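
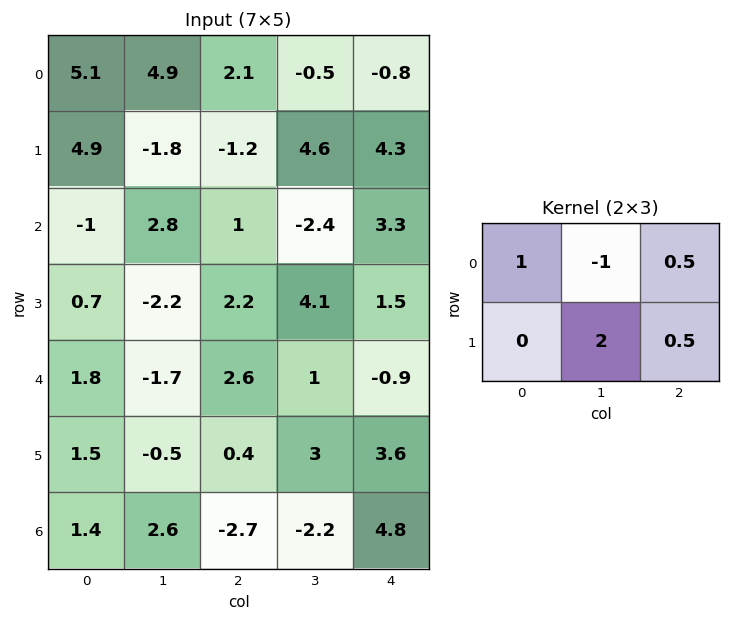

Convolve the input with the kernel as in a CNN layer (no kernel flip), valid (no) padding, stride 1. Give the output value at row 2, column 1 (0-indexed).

7.05

The receptive field on the input at this output position is [2.8 1 -2.4 / -2.2 2.2 4.1]. Elementwise product with the kernel and sum: 2.8·1 + 1·-1 + -2.4·0.5 + 2.2·2 + 4.1·0.5.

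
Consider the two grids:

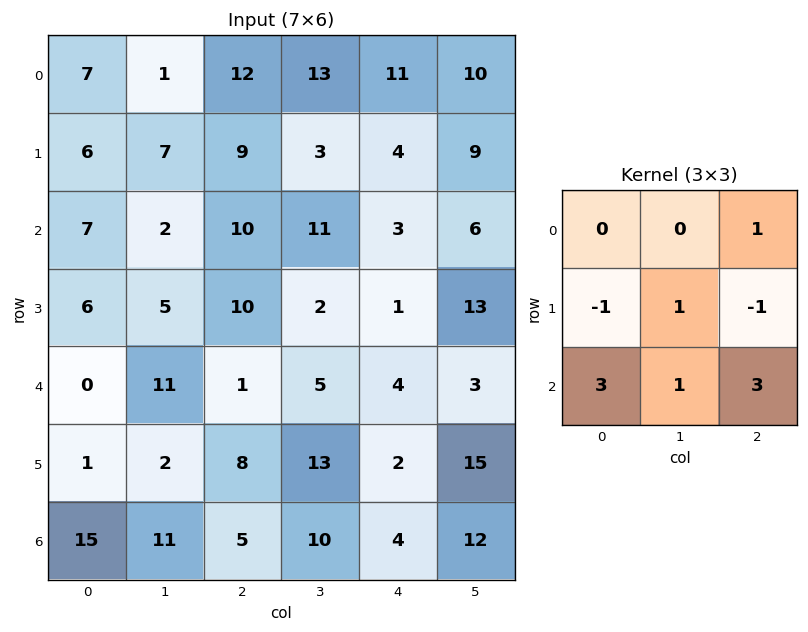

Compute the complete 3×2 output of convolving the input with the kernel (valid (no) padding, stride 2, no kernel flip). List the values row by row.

57 51
13 14
65 44

Output[0,0]: The receptive field on the input at this output position is [7 1 12 / 6 7 9 / 7 2 10]. Elementwise product with the kernel and sum: 12·1 + 6·-1 + 7·1 + 9·-1 + 7·3 + 2·1 + 10·3.
Output[0,1]: The receptive field on the input at this output position is [12 13 11 / 9 3 4 / 10 11 3]. Elementwise product with the kernel and sum: 11·1 + 9·-1 + 3·1 + 4·-1 + 10·3 + 11·1 + 3·3.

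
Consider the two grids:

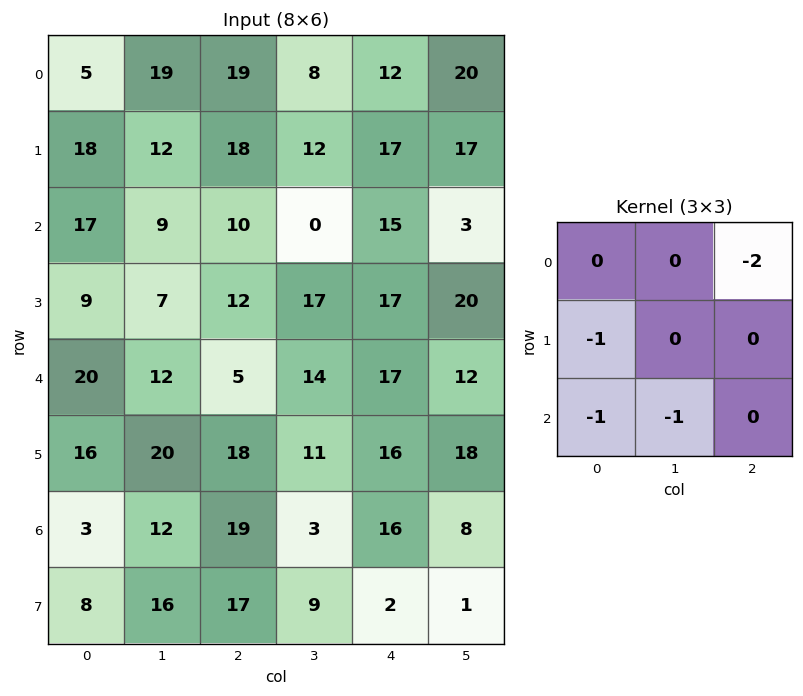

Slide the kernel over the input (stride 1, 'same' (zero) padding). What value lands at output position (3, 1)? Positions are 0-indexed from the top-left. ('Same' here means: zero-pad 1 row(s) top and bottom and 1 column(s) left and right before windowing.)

The receptive field on the zero-padded input at this output position is [17 9 10 / 9 7 12 / 20 12 5]. Elementwise product with the kernel and sum: 10·-2 + 9·-1 + 20·-1 + 12·-1.

-61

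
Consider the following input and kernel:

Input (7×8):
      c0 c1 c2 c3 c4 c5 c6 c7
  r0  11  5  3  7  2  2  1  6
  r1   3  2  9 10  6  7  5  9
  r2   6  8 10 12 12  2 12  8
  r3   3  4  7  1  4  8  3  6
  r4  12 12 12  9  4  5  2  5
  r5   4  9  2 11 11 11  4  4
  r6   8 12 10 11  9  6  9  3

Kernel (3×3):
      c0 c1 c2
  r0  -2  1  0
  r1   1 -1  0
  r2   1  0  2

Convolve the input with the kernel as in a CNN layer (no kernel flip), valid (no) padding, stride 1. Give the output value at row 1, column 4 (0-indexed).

The receptive field on the input at this output position is [6 7 5 / 12 2 12 / 4 8 3]. Elementwise product with the kernel and sum: 6·-2 + 7·1 + 12·1 + 2·-1 + 4·1 + 3·2.

15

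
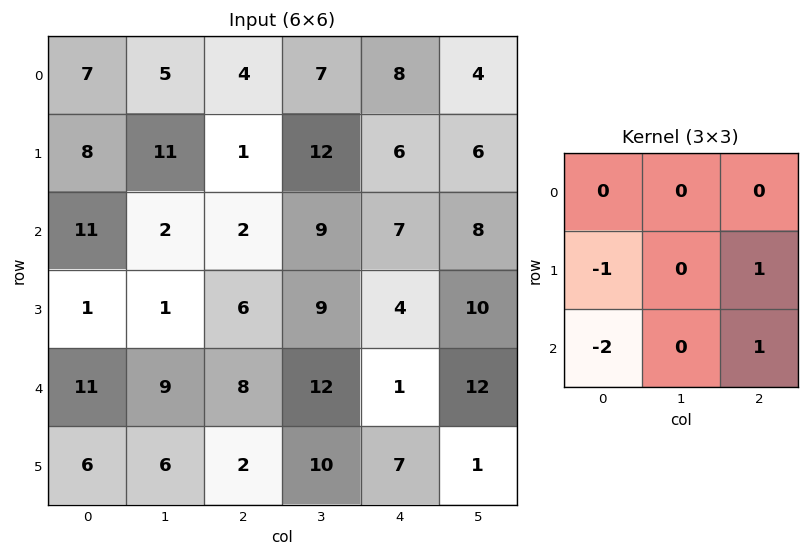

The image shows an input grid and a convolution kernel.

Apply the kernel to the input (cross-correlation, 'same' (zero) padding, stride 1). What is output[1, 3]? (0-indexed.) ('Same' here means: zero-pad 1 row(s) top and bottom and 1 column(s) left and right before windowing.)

The receptive field on the zero-padded input at this output position is [4 7 8 / 1 12 6 / 2 9 7]. Elementwise product with the kernel and sum: 1·-1 + 6·1 + 2·-2 + 7·1.

8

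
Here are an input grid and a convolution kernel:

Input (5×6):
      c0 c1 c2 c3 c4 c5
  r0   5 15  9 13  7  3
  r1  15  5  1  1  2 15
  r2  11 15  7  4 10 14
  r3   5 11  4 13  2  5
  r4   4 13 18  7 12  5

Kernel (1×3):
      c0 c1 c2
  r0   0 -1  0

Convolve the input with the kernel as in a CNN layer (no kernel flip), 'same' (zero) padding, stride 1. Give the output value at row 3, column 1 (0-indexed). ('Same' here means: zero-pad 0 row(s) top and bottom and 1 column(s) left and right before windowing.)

The receptive field on the zero-padded input at this output position is [5 11 4]. Elementwise product with the kernel and sum: 11·-1.

-11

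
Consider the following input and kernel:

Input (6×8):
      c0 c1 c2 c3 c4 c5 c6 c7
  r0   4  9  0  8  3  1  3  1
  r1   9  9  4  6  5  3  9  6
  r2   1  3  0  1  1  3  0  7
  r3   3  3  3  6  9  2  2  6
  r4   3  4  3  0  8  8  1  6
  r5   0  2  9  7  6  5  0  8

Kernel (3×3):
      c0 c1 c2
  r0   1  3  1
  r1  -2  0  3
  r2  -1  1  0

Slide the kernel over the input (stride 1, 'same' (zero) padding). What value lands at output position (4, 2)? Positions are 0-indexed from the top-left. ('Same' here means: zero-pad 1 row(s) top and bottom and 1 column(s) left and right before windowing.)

17

The receptive field on the zero-padded input at this output position is [3 3 6 / 4 3 0 / 2 9 7]. Elementwise product with the kernel and sum: 3·1 + 3·3 + 6·1 + 4·-2 + 0·3 + 2·-1 + 9·1.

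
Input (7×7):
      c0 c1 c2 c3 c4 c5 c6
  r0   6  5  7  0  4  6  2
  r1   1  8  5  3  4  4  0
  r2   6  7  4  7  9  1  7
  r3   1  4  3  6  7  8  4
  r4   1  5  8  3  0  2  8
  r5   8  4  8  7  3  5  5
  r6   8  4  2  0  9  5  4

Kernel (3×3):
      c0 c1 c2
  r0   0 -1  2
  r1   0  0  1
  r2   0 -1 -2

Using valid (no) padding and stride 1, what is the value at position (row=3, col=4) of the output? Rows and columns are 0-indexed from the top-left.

-7

The receptive field on the input at this output position is [7 8 4 / 0 2 8 / 3 5 5]. Elementwise product with the kernel and sum: 8·-1 + 4·2 + 8·1 + 5·-1 + 5·-2.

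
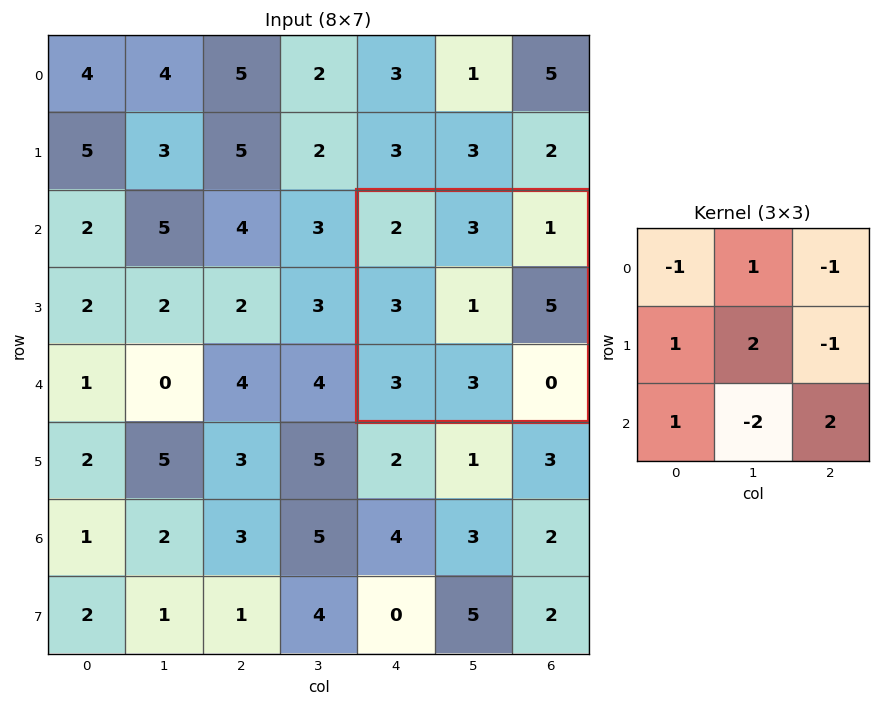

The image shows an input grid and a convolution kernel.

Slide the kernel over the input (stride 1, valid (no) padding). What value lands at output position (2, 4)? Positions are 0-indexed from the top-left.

-3

The receptive field on the input at this output position is [2 3 1 / 3 1 5 / 3 3 0]. Elementwise product with the kernel and sum: 2·-1 + 3·1 + 1·-1 + 3·1 + 1·2 + 5·-1 + 3·1 + 3·-2 + 0·2.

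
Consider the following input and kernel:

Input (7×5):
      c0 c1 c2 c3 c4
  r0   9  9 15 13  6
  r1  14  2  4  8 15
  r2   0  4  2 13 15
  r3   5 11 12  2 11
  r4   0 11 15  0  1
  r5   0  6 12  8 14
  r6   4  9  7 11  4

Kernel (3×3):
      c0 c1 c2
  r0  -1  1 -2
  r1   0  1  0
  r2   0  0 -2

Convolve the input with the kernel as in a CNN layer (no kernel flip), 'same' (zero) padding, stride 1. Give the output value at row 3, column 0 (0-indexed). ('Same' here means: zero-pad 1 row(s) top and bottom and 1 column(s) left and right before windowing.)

The receptive field on the zero-padded input at this output position is [0 0 4 / 0 5 11 / 0 0 11]. Elementwise product with the kernel and sum: 0·-1 + 0·1 + 4·-2 + 5·1 + 11·-2.

-25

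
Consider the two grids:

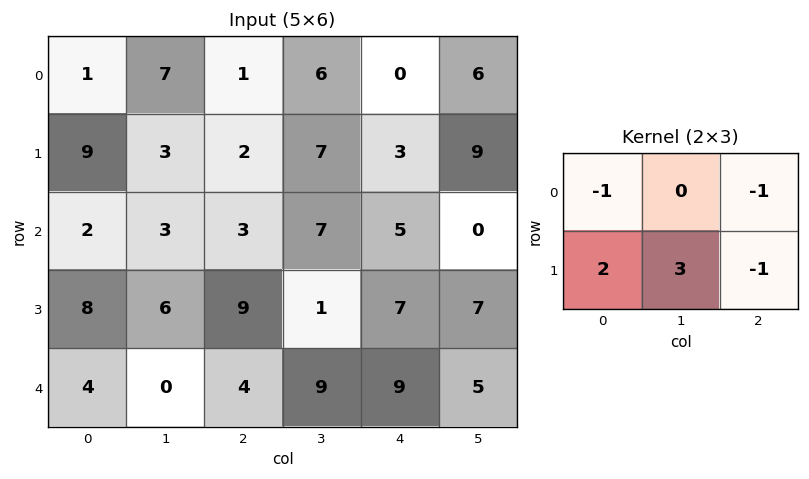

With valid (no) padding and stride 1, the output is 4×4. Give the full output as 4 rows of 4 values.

Output[0,0]: The receptive field on the input at this output position is [1 7 1 / 9 3 2]. Elementwise product with the kernel and sum: 1·-1 + 1·-1 + 9·2 + 3·3 + 2·-1.

23 -8 21 2
-1 -2 17 13
20 28 6 9
-13 -4 10 32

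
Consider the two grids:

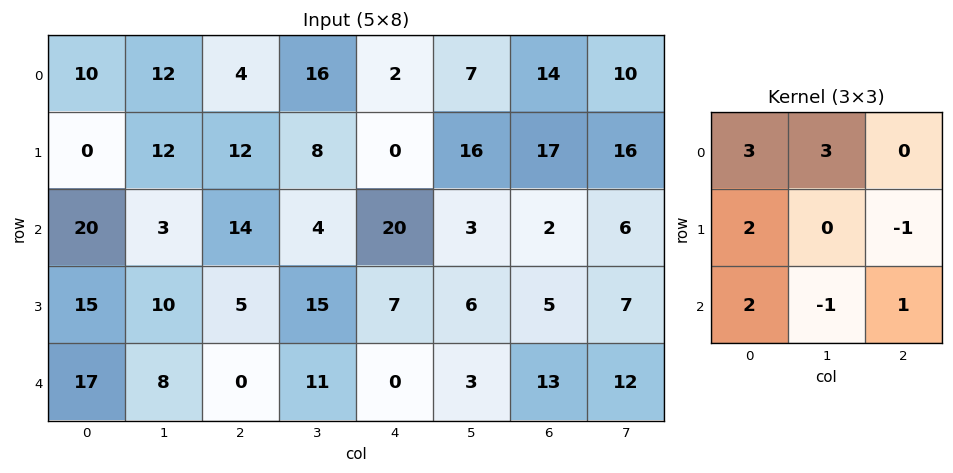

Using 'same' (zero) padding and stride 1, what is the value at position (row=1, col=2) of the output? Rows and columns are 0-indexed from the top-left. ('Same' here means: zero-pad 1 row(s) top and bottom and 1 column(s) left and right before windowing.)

The receptive field on the zero-padded input at this output position is [12 4 16 / 12 12 8 / 3 14 4]. Elementwise product with the kernel and sum: 12·3 + 4·3 + 12·2 + 8·-1 + 3·2 + 14·-1 + 4·1.

60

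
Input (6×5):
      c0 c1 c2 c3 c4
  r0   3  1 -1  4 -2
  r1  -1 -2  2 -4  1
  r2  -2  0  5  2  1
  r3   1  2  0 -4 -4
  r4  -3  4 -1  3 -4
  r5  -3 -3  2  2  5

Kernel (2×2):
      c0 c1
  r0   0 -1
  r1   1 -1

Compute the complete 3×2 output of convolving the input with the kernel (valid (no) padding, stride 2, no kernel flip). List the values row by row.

0 2
-1 2
-4 -3

Output[0,0]: The receptive field on the input at this output position is [3 1 / -1 -2]. Elementwise product with the kernel and sum: 1·-1 + -1·1 + -2·-1.
Output[0,1]: The receptive field on the input at this output position is [-1 4 / 2 -4]. Elementwise product with the kernel and sum: 4·-1 + 2·1 + -4·-1.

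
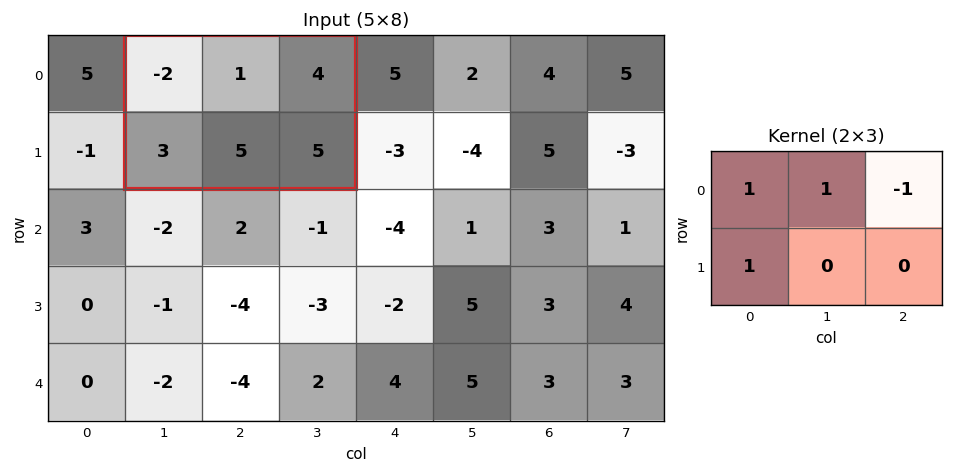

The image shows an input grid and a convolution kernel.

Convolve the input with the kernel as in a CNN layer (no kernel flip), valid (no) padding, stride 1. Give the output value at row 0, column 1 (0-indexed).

-2

The receptive field on the input at this output position is [-2 1 4 / 3 5 5]. Elementwise product with the kernel and sum: -2·1 + 1·1 + 4·-1 + 3·1.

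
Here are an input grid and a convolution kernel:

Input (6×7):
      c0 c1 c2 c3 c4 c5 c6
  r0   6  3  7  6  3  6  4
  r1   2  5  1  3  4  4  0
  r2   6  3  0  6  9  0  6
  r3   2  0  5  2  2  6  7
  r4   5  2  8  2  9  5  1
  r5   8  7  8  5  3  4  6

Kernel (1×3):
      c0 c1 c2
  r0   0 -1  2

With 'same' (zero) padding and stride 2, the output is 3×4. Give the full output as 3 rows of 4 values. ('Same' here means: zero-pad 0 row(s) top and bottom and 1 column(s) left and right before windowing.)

Output[0,0]: The receptive field on the zero-padded input at this output position is [0 6 3]. Elementwise product with the kernel and sum: 6·-1 + 3·2.
Output[0,1]: The receptive field on the zero-padded input at this output position is [3 7 6]. Elementwise product with the kernel and sum: 7·-1 + 6·2.

0 5 9 -4
0 12 -9 -6
-1 -4 1 -1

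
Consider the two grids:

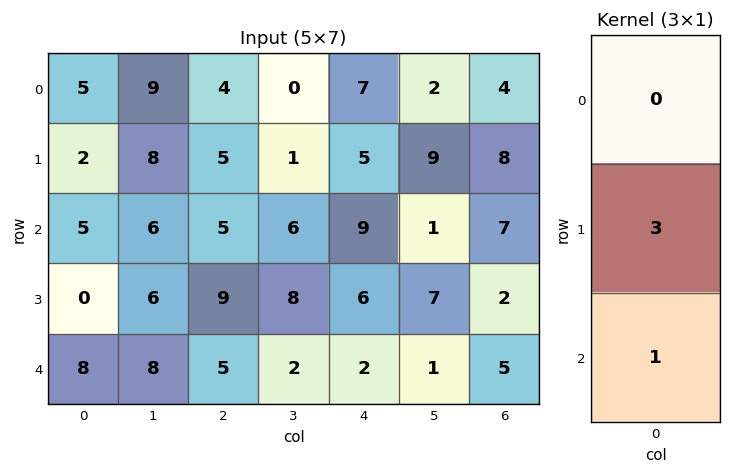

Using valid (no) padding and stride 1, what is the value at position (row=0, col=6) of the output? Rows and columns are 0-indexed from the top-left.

The receptive field on the input at this output position is [4 / 8 / 7]. Elementwise product with the kernel and sum: 8·3 + 7·1.

31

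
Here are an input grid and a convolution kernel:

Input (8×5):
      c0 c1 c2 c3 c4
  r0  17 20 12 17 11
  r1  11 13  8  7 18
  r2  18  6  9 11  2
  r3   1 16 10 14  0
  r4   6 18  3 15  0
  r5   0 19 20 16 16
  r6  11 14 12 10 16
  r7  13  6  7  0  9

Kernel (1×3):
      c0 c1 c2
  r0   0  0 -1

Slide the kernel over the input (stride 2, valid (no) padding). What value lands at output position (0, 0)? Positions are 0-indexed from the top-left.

The receptive field on the input at this output position is [17 20 12]. Elementwise product with the kernel and sum: 12·-1.

-12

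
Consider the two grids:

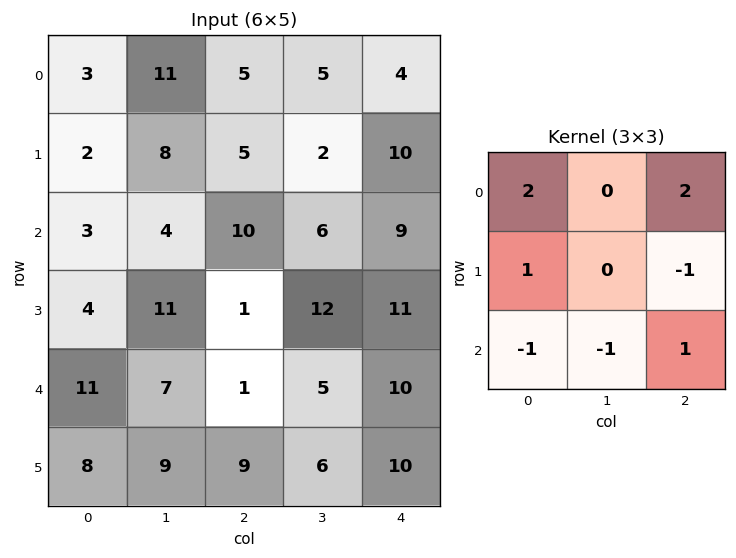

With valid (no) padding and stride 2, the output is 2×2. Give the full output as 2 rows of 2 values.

Output[0,0]: The receptive field on the input at this output position is [3 11 5 / 2 8 5 / 3 4 10]. Elementwise product with the kernel and sum: 3·2 + 5·2 + 2·1 + 5·-1 + 3·-1 + 4·-1 + 10·1.
Output[0,1]: The receptive field on the input at this output position is [5 5 4 / 5 2 10 / 10 6 9]. Elementwise product with the kernel and sum: 5·2 + 4·2 + 5·1 + 10·-1 + 10·-1 + 6·-1 + 9·1.

16 6
12 32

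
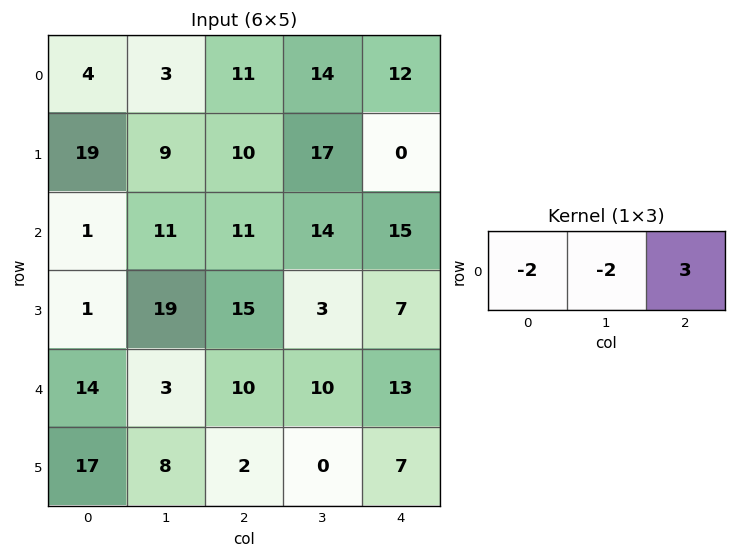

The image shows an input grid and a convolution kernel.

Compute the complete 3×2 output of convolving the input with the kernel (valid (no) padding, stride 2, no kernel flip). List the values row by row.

Output[0,0]: The receptive field on the input at this output position is [4 3 11]. Elementwise product with the kernel and sum: 4·-2 + 3·-2 + 11·3.
Output[0,1]: The receptive field on the input at this output position is [11 14 12]. Elementwise product with the kernel and sum: 11·-2 + 14·-2 + 12·3.

19 -14
9 -5
-4 -1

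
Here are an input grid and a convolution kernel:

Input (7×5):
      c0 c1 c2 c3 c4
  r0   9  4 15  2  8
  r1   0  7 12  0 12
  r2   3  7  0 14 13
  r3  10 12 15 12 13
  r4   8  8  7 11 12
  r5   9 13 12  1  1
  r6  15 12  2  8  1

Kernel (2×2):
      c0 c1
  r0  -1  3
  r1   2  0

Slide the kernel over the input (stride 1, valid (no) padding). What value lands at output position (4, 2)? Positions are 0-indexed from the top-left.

50

The receptive field on the input at this output position is [7 11 / 12 1]. Elementwise product with the kernel and sum: 7·-1 + 11·3 + 12·2.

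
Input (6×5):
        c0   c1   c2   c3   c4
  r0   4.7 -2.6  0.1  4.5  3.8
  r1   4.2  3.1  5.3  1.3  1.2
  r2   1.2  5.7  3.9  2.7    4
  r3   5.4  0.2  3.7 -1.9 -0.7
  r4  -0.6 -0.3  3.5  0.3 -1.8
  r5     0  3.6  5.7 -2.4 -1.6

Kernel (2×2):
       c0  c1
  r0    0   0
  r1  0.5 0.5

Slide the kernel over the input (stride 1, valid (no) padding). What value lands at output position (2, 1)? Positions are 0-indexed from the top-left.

1.95

The receptive field on the input at this output position is [5.7 3.9 / 0.2 3.7]. Elementwise product with the kernel and sum: 0.2·0.5 + 3.7·0.5.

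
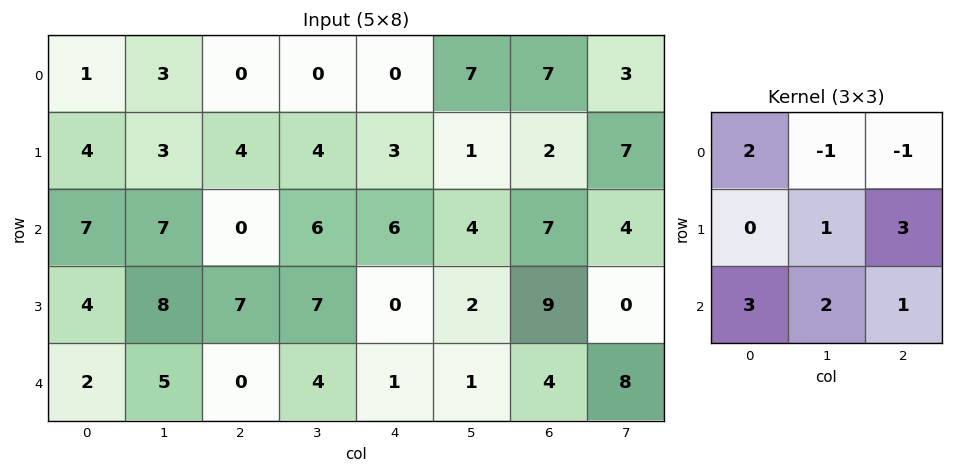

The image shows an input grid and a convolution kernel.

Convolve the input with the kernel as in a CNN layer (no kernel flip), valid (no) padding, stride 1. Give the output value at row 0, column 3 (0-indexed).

33

The receptive field on the input at this output position is [0 0 7 / 4 3 1 / 6 6 4]. Elementwise product with the kernel and sum: 0·2 + 0·-1 + 7·-1 + 3·1 + 1·3 + 6·3 + 6·2 + 4·1.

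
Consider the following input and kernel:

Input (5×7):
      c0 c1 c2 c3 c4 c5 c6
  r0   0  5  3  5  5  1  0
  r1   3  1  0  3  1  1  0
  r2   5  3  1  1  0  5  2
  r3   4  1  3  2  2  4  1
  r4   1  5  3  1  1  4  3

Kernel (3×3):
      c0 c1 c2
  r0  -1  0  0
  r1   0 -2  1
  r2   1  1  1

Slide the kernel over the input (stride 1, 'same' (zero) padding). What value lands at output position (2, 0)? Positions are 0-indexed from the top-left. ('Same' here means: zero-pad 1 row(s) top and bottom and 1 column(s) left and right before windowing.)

The receptive field on the zero-padded input at this output position is [0 3 1 / 0 5 3 / 0 4 1]. Elementwise product with the kernel and sum: 0·-1 + 5·-2 + 3·1 + 0·1 + 4·1 + 1·1.

-2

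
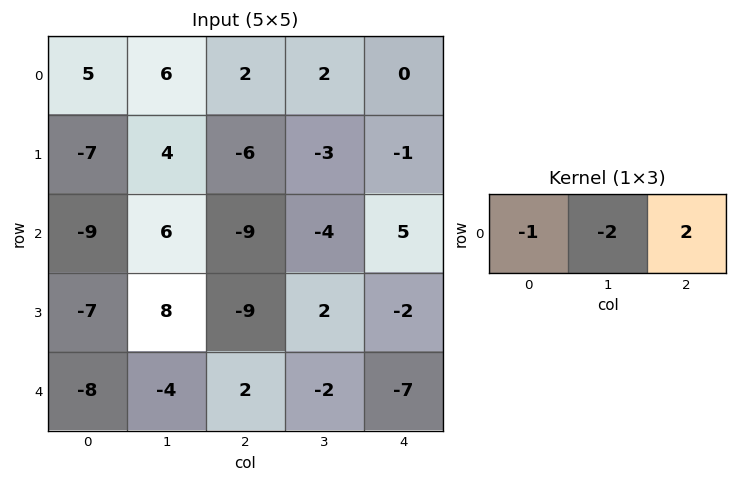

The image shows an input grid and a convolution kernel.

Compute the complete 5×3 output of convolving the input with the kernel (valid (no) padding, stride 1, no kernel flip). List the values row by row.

-13 -6 -6
-13 2 10
-21 4 27
-27 14 1
20 -4 -12

Output[0,0]: The receptive field on the input at this output position is [5 6 2]. Elementwise product with the kernel and sum: 5·-1 + 6·-2 + 2·2.
Output[0,1]: The receptive field on the input at this output position is [6 2 2]. Elementwise product with the kernel and sum: 6·-1 + 2·-2 + 2·2.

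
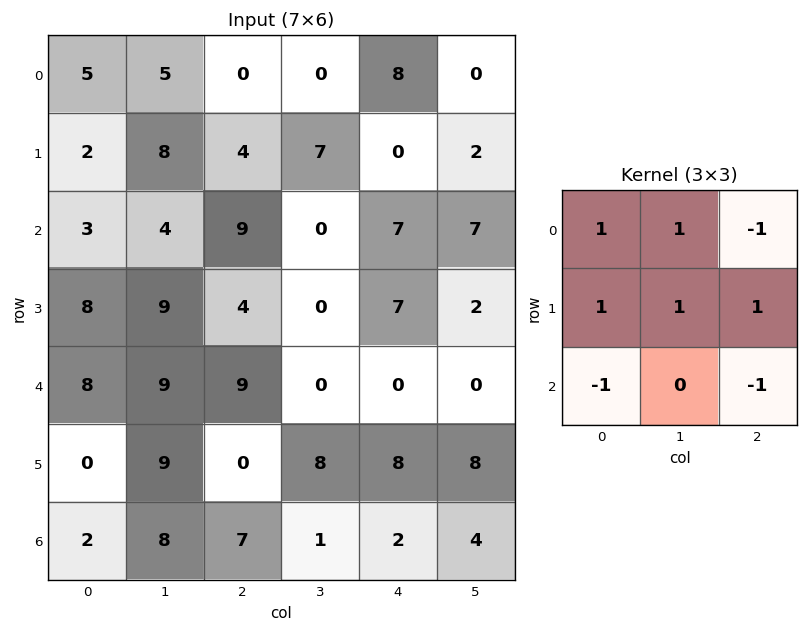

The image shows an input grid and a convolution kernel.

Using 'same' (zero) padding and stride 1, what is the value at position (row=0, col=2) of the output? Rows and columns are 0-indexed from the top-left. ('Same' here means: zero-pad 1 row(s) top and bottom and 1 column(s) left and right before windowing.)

The receptive field on the zero-padded input at this output position is [0 0 0 / 5 0 0 / 8 4 7]. Elementwise product with the kernel and sum: 0·1 + 0·1 + 0·-1 + 5·1 + 0·1 + 0·1 + 8·-1 + 7·-1.

-10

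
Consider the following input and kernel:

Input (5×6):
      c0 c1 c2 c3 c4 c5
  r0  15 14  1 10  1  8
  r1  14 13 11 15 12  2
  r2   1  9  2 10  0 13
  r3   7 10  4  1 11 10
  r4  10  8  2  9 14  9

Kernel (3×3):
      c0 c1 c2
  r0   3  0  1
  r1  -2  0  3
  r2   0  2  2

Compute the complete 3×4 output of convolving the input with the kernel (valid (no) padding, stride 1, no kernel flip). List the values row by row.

Output[0,0]: The receptive field on the input at this output position is [15 14 1 / 14 13 11 / 1 9 2]. Elementwise product with the kernel and sum: 15·3 + 1·1 + 14·-2 + 11·3 + 9·2 + 2·2.

73 95 38 40
85 76 65 108
23 42 77 117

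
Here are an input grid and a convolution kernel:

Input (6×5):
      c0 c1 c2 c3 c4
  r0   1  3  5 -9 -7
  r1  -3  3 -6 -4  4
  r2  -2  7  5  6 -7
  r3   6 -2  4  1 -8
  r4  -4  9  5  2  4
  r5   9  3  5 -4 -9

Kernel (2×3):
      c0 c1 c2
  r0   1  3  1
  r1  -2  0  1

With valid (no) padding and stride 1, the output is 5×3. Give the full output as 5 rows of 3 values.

Output[0,0]: The receptive field on the input at this output position is [1 3 5 / -3 3 -6]. Elementwise product with the kernel and sum: 1·1 + 3·3 + 5·1 + -3·-2 + -6·1.

15 -1 -13
9 -27 -31
16 33 0
17 -5 -7
15 16 -4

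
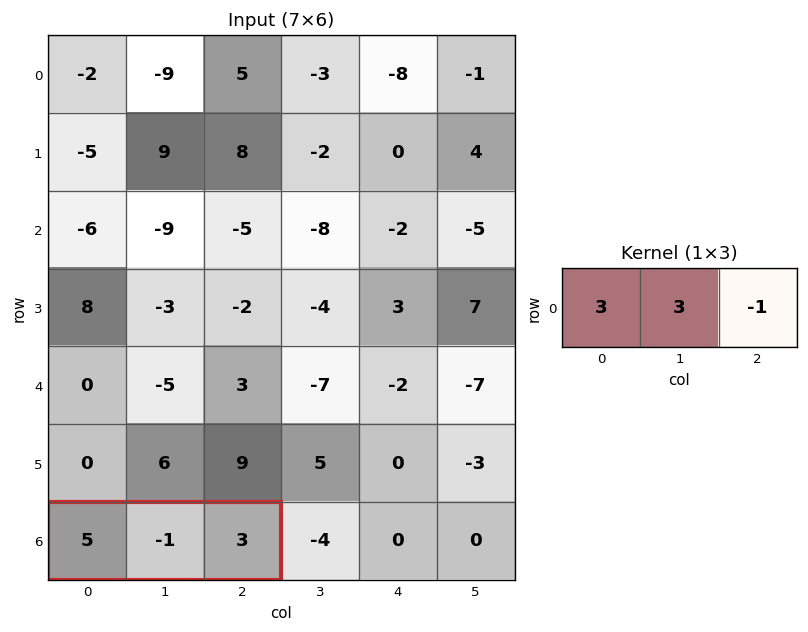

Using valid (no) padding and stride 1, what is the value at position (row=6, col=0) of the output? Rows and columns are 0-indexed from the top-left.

The receptive field on the input at this output position is [5 -1 3]. Elementwise product with the kernel and sum: 5·3 + -1·3 + 3·-1.

9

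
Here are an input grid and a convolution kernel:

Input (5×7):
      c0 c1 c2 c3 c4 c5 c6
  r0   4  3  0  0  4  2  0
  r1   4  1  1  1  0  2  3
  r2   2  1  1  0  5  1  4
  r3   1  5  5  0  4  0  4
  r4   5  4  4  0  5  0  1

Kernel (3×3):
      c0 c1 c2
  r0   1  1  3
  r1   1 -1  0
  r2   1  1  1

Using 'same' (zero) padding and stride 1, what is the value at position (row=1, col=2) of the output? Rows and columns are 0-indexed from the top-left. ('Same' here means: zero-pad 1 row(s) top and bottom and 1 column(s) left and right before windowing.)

The receptive field on the zero-padded input at this output position is [3 0 0 / 1 1 1 / 1 1 0]. Elementwise product with the kernel and sum: 3·1 + 0·1 + 0·3 + 1·1 + 1·-1 + 1·1 + 1·1 + 0·1.

5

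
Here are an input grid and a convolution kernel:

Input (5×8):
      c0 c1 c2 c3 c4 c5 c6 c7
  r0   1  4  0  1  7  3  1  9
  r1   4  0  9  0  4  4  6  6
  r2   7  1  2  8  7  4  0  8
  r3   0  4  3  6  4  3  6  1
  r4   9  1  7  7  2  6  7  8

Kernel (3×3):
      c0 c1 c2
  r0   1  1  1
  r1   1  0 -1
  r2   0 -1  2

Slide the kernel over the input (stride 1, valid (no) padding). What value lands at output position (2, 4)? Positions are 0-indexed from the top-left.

17

The receptive field on the input at this output position is [7 4 0 / 4 3 6 / 2 6 7]. Elementwise product with the kernel and sum: 7·1 + 4·1 + 0·1 + 4·1 + 6·-1 + 6·-1 + 7·2.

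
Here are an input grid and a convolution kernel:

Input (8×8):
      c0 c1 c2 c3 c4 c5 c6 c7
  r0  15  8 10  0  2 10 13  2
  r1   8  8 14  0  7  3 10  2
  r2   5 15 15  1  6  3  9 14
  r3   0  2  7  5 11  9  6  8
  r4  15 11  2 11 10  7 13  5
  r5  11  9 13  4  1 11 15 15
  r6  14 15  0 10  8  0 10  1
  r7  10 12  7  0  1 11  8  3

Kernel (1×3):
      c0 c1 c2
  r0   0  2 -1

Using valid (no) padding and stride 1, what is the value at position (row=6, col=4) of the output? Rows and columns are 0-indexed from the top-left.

The receptive field on the input at this output position is [8 0 10]. Elementwise product with the kernel and sum: 0·2 + 10·-1.

-10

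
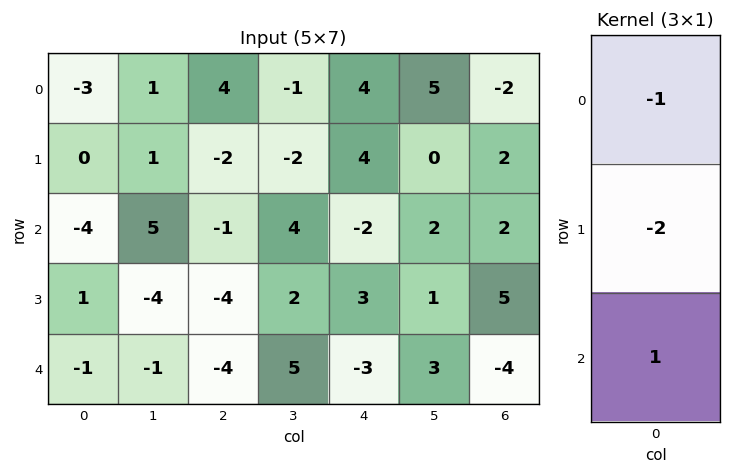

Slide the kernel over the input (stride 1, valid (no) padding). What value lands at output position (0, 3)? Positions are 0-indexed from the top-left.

9

The receptive field on the input at this output position is [-1 / -2 / 4]. Elementwise product with the kernel and sum: -1·-1 + -2·-2 + 4·1.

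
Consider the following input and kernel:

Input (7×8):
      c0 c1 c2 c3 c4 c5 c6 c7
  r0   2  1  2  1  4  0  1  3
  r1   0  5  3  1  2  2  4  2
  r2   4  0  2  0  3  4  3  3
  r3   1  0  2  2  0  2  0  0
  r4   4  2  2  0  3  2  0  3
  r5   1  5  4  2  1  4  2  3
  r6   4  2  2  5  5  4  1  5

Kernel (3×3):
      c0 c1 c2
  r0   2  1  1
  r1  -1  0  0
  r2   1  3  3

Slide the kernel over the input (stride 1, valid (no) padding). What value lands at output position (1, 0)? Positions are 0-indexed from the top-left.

11

The receptive field on the input at this output position is [0 5 3 / 4 0 2 / 1 0 2]. Elementwise product with the kernel and sum: 0·2 + 5·1 + 3·1 + 4·-1 + 1·1 + 0·3 + 2·3.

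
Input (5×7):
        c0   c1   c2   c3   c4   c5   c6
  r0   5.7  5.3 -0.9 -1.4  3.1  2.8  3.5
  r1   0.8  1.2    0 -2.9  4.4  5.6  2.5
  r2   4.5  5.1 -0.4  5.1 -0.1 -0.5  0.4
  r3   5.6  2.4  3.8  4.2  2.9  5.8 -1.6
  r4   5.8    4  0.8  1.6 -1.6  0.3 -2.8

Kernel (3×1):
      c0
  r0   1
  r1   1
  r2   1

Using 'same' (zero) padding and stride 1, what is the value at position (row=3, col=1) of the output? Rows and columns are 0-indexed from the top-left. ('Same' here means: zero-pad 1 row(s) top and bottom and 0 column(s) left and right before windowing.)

11.5

The receptive field on the zero-padded input at this output position is [5.1 / 2.4 / 4]. Elementwise product with the kernel and sum: 5.1·1 + 2.4·1 + 4·1.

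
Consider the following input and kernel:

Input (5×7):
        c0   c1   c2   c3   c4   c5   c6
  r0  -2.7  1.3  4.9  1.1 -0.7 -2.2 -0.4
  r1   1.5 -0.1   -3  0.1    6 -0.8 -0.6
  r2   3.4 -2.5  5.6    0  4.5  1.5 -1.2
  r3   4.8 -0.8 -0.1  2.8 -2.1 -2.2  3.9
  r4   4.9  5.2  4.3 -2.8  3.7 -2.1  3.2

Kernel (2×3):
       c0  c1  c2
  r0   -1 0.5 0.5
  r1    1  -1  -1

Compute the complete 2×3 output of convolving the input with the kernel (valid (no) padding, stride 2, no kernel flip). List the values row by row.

10.4 -13.8 6.8
3.85 -4.15 -8.15

Output[0,0]: The receptive field on the input at this output position is [-2.7 1.3 4.9 / 1.5 -0.1 -3]. Elementwise product with the kernel and sum: -2.7·-1 + 1.3·0.5 + 4.9·0.5 + 1.5·1 + -0.1·-1 + -3·-1.
Output[0,1]: The receptive field on the input at this output position is [4.9 1.1 -0.7 / -3 0.1 6]. Elementwise product with the kernel and sum: 4.9·-1 + 1.1·0.5 + -0.7·0.5 + -3·1 + 0.1·-1 + 6·-1.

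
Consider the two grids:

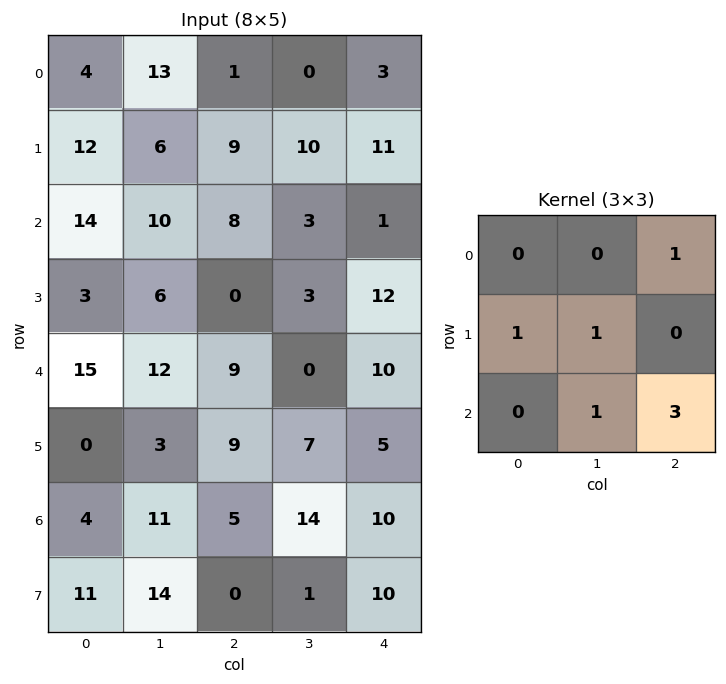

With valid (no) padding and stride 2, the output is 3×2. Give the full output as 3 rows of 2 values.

Output[0,0]: The receptive field on the input at this output position is [4 13 1 / 12 6 9 / 14 10 8]. Elementwise product with the kernel and sum: 1·1 + 12·1 + 6·1 + 10·1 + 8·3.

53 28
56 34
38 70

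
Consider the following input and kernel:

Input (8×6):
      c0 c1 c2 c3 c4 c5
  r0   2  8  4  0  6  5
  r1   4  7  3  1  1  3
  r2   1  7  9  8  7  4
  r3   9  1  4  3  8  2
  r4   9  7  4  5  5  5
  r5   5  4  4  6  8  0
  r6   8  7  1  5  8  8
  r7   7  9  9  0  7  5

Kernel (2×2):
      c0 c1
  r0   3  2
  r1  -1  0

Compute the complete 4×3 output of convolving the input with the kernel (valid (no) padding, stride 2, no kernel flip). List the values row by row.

18 9 27
8 39 21
36 18 17
31 4 33

Output[0,0]: The receptive field on the input at this output position is [2 8 / 4 7]. Elementwise product with the kernel and sum: 2·3 + 8·2 + 4·-1.
Output[0,1]: The receptive field on the input at this output position is [4 0 / 3 1]. Elementwise product with the kernel and sum: 4·3 + 0·2 + 3·-1.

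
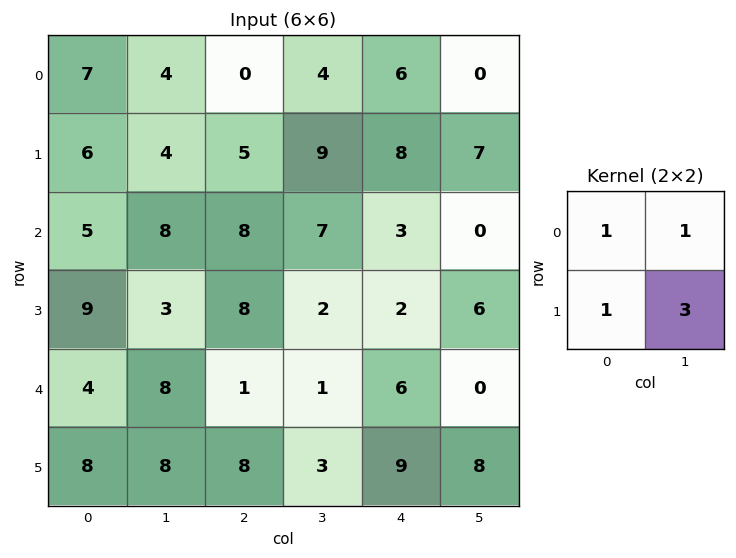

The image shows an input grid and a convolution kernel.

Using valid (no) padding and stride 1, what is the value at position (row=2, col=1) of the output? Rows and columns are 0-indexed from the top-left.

The receptive field on the input at this output position is [8 8 / 3 8]. Elementwise product with the kernel and sum: 8·1 + 8·1 + 3·1 + 8·3.

43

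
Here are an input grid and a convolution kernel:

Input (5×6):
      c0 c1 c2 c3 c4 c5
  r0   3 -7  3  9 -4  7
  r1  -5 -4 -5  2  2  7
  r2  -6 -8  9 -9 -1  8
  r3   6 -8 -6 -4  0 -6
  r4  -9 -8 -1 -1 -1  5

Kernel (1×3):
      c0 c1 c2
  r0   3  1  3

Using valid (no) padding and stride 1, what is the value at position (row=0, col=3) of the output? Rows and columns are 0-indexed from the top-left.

44

The receptive field on the input at this output position is [9 -4 7]. Elementwise product with the kernel and sum: 9·3 + -4·1 + 7·3.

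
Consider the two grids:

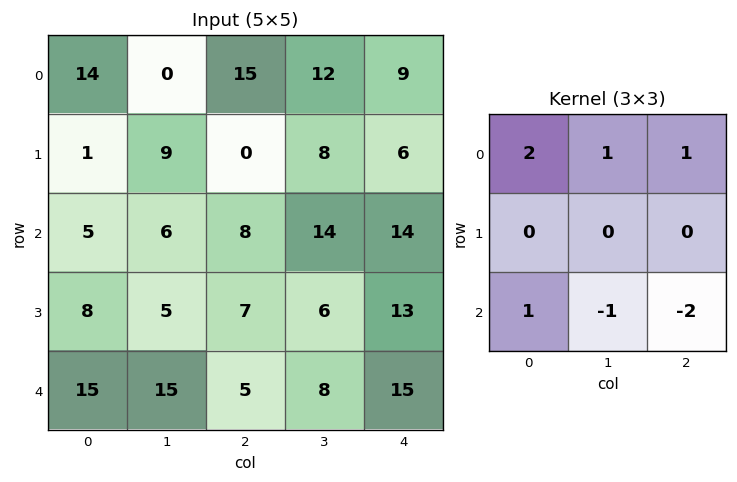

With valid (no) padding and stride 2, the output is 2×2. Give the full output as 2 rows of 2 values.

26 17
14 11

Output[0,0]: The receptive field on the input at this output position is [14 0 15 / 1 9 0 / 5 6 8]. Elementwise product with the kernel and sum: 14·2 + 0·1 + 15·1 + 5·1 + 6·-1 + 8·-2.
Output[0,1]: The receptive field on the input at this output position is [15 12 9 / 0 8 6 / 8 14 14]. Elementwise product with the kernel and sum: 15·2 + 12·1 + 9·1 + 8·1 + 14·-1 + 14·-2.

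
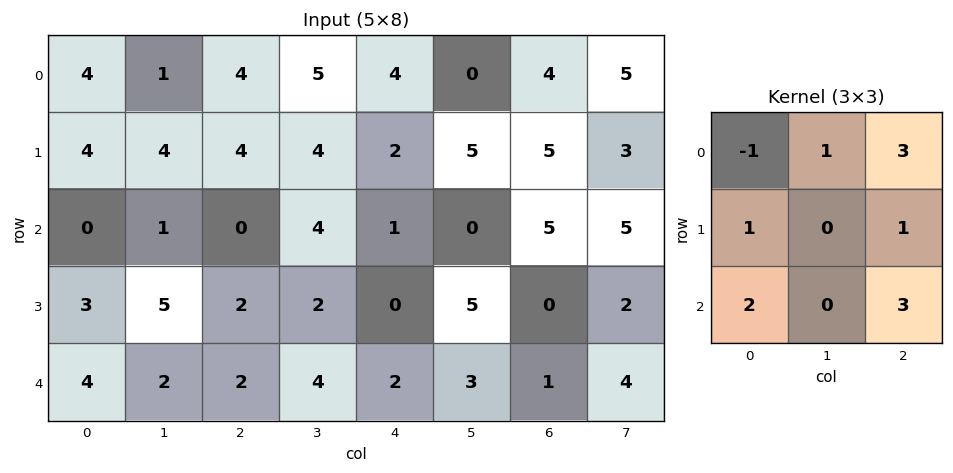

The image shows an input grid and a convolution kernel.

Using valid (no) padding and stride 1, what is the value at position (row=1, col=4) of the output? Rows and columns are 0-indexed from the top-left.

The receptive field on the input at this output position is [2 5 5 / 1 0 5 / 0 5 0]. Elementwise product with the kernel and sum: 2·-1 + 5·1 + 5·3 + 1·1 + 5·1 + 0·2 + 0·3.

24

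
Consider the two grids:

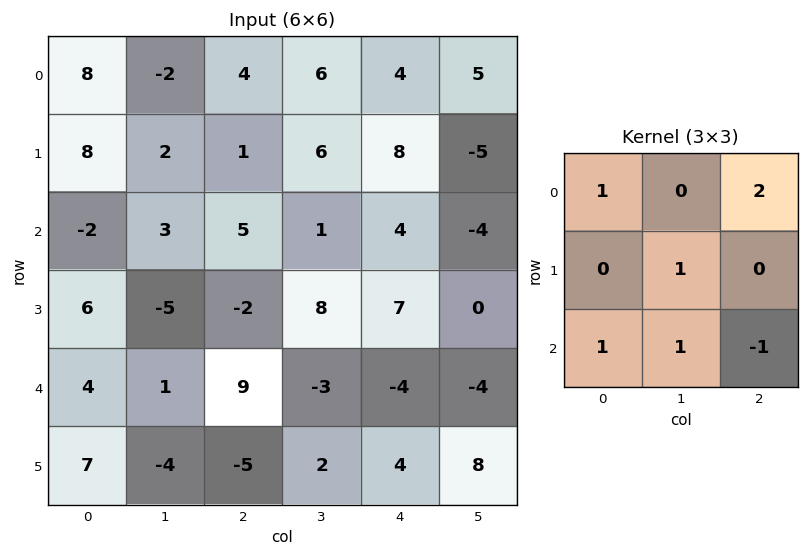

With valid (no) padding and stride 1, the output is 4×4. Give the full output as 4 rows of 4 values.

Output[0,0]: The receptive field on the input at this output position is [8 -2 4 / 8 2 1 / -2 3 5]. Elementwise product with the kernel and sum: 8·1 + 4·2 + 2·1 + -2·1 + 3·1 + 5·-1.
Output[0,1]: The receptive field on the input at this output position is [-2 4 6 / 2 1 6 / 3 5 1]. Elementwise product with the kernel and sum: -2·1 + 6·2 + 1·1 + 3·1 + 5·1 + 1·-1.

14 18 20 33
16 4 17 15
-1 16 31 -3
11 9 2 2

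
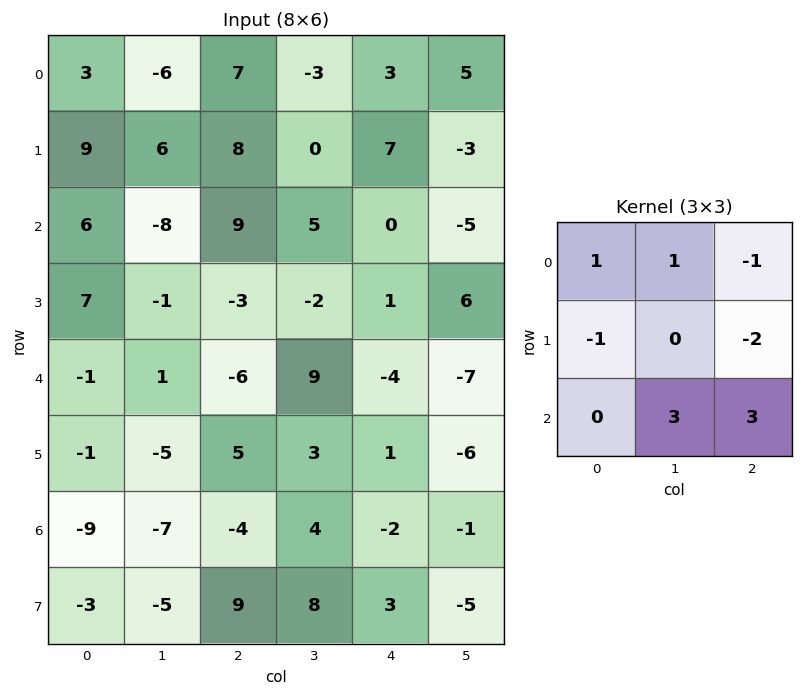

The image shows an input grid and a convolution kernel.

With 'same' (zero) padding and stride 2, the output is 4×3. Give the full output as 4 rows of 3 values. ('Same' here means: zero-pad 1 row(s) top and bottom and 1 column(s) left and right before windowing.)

Output[0,0]: The receptive field on the zero-padded input at this output position is [0 0 0 / 0 3 -6 / 0 9 6]. Elementwise product with the kernel and sum: 0·1 + 0·1 + 0·-1 + 0·-1 + -6·-2 + 9·3 + 6·3.
Output[0,1]: The receptive field on the zero-padded input at this output position is [0 0 0 / -6 7 -3 / 6 8 0]. Elementwise product with the kernel and sum: 0·1 + 0·1 + 0·-1 + -6·-1 + -3·-2 + 8·3 + 0·3.

57 36 5
37 -3 36
-12 3 -17
-6 47 2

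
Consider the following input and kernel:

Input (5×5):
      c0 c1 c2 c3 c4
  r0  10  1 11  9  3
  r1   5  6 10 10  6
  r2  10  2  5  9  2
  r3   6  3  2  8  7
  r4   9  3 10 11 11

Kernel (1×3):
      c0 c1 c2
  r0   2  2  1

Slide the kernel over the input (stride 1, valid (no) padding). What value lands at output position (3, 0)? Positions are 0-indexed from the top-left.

The receptive field on the input at this output position is [6 3 2]. Elementwise product with the kernel and sum: 6·2 + 3·2 + 2·1.

20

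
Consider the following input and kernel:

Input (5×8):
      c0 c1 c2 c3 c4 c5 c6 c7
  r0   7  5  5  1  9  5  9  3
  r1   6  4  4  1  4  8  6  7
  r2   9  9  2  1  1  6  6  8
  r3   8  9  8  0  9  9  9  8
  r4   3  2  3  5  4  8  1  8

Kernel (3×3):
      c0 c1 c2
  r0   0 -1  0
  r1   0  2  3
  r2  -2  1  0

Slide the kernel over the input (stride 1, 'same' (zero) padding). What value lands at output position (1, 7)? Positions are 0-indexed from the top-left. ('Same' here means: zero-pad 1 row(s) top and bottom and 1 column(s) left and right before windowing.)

The receptive field on the zero-padded input at this output position is [9 3 0 / 6 7 0 / 6 8 0]. Elementwise product with the kernel and sum: 3·-1 + 7·2 + 0·3 + 6·-2 + 8·1.

7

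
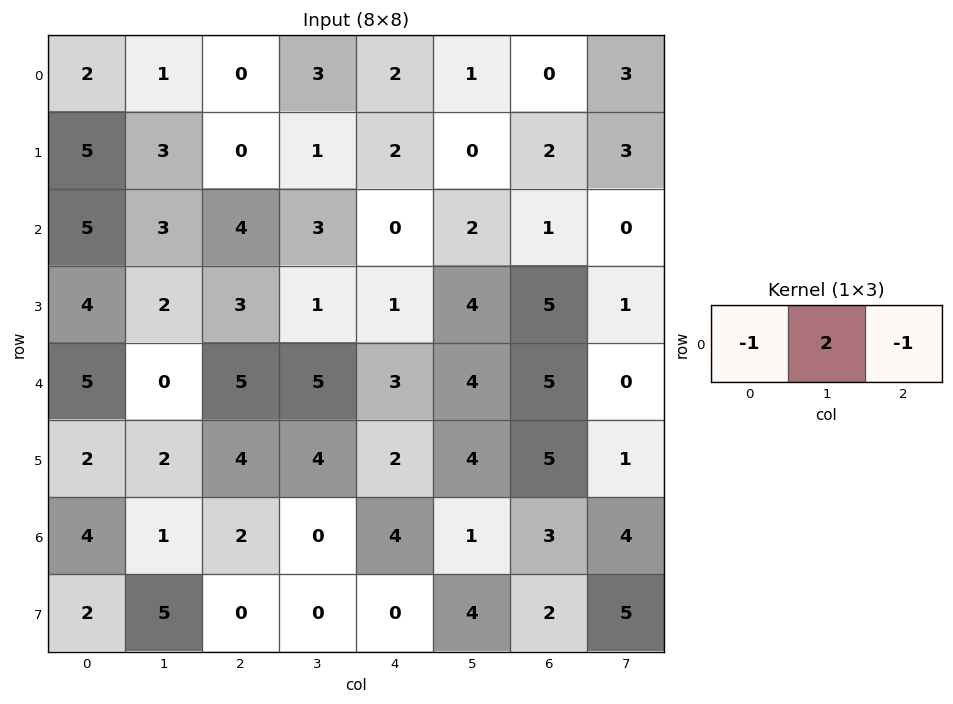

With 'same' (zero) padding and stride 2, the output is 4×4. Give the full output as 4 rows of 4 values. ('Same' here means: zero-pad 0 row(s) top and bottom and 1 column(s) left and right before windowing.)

3 -4 0 -4
7 2 -5 0
10 5 -3 6
7 3 7 1

Output[0,0]: The receptive field on the zero-padded input at this output position is [0 2 1]. Elementwise product with the kernel and sum: 0·-1 + 2·2 + 1·-1.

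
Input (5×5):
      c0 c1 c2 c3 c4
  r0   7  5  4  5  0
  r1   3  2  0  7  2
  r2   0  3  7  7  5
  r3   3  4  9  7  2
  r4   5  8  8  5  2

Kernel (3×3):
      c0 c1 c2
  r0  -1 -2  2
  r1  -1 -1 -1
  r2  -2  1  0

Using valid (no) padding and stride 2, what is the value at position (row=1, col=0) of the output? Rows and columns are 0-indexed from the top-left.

The receptive field on the input at this output position is [0 3 7 / 3 4 9 / 5 8 8]. Elementwise product with the kernel and sum: 0·-1 + 3·-2 + 7·2 + 3·-1 + 4·-1 + 9·-1 + 5·-2 + 8·1.

-10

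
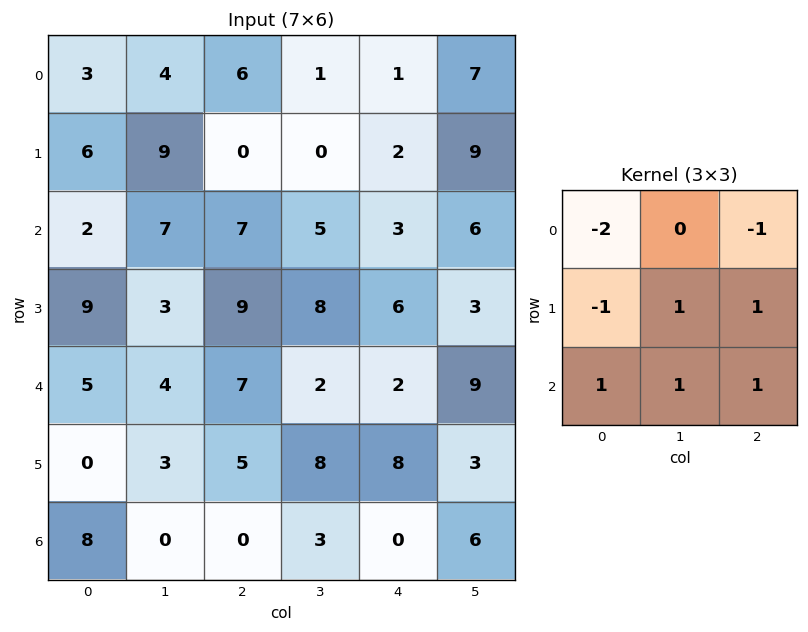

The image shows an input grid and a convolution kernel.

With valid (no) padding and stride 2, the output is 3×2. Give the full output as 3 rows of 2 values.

Output[0,0]: The receptive field on the input at this output position is [3 4 6 / 6 9 0 / 2 7 7]. Elementwise product with the kernel and sum: 3·-2 + 6·-1 + 6·-1 + 9·1 + 0·1 + 2·1 + 7·1 + 7·1.
Output[0,1]: The receptive field on the input at this output position is [6 1 1 / 0 0 2 / 7 5 3]. Elementwise product with the kernel and sum: 6·-2 + 1·-1 + 0·-1 + 0·1 + 2·1 + 7·1 + 5·1 + 3·1.

7 4
8 -1
-1 -2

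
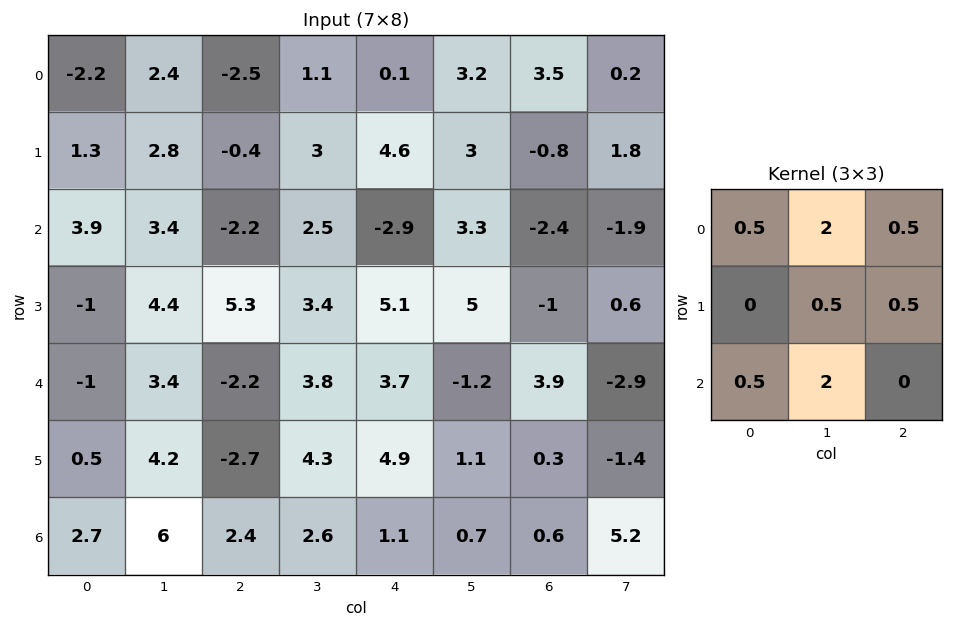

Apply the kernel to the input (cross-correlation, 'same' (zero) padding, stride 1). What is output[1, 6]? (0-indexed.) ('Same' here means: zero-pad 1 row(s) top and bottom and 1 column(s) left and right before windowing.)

The receptive field on the zero-padded input at this output position is [3.2 3.5 0.2 / 3 -0.8 1.8 / 3.3 -2.4 -1.9]. Elementwise product with the kernel and sum: 3.2·0.5 + 3.5·2 + 0.2·0.5 + -0.8·0.5 + 1.8·0.5 + 3.3·0.5 + -2.4·2.

6.05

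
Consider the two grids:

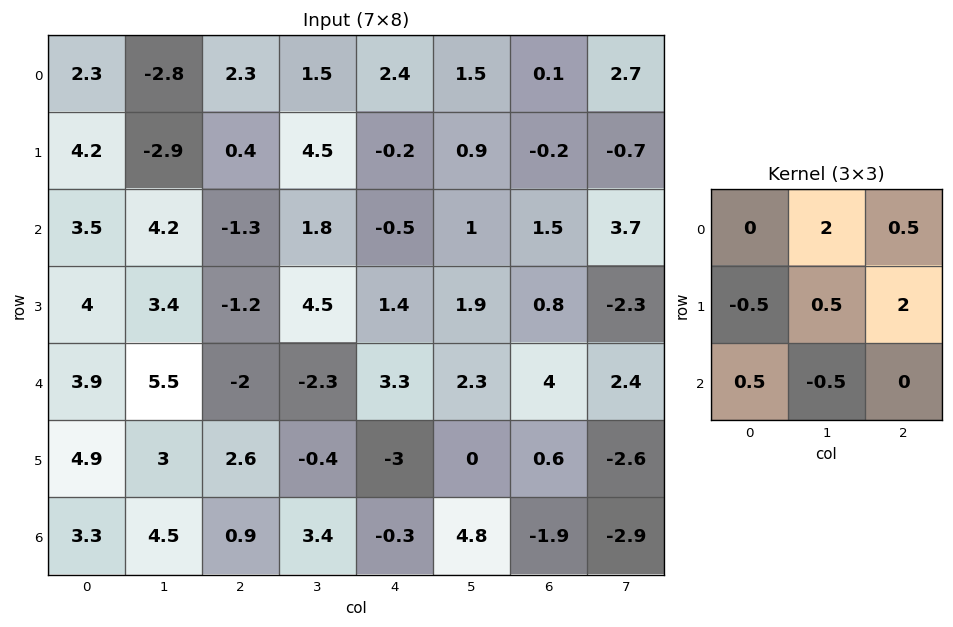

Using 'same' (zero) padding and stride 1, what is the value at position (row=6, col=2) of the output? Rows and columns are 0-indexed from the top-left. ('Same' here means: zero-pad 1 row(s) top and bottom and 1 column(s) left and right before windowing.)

10

The receptive field on the zero-padded input at this output position is [3 2.6 -0.4 / 4.5 0.9 3.4 / 0 0 0]. Elementwise product with the kernel and sum: 2.6·2 + -0.4·0.5 + 4.5·-0.5 + 0.9·0.5 + 3.4·2 + 0·0.5 + 0·-0.5.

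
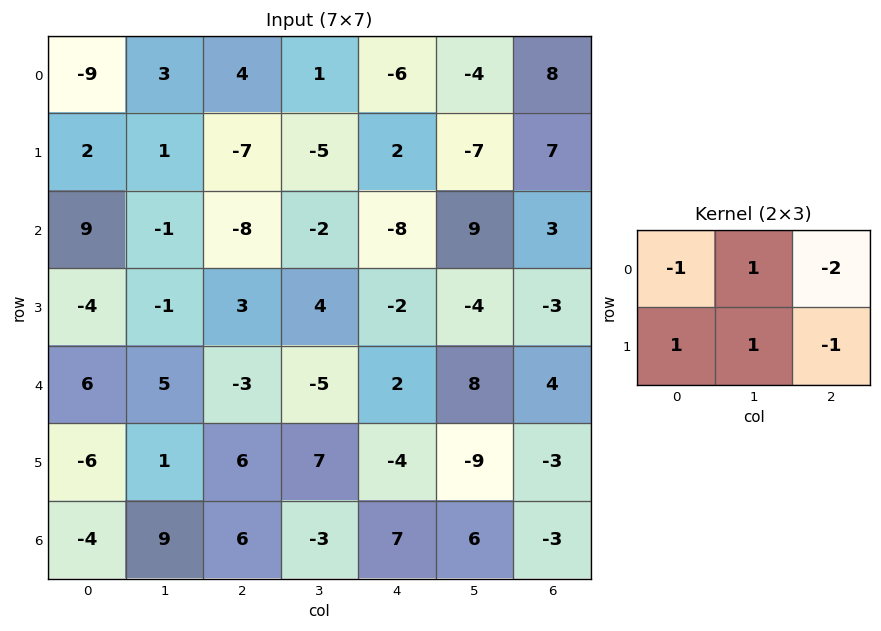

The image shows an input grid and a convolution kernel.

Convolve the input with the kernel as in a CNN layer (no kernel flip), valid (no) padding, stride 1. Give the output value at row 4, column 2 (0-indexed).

11

The receptive field on the input at this output position is [-3 -5 2 / 6 7 -4]. Elementwise product with the kernel and sum: -3·-1 + -5·1 + 2·-2 + 6·1 + 7·1 + -4·-1.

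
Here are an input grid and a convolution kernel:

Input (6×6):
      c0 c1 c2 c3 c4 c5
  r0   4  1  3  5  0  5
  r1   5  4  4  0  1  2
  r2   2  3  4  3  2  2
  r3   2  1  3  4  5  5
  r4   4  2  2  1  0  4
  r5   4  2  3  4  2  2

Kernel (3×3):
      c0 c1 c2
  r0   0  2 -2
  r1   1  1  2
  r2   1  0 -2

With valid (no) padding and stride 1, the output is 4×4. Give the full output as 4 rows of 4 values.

Output[0,0]: The receptive field on the input at this output position is [4 1 3 / 5 4 4 / 2 3 4]. Elementwise product with the kernel and sum: 1·2 + 3·-2 + 5·1 + 4·1 + 4·2 + 2·1 + 4·-2.
Output[0,1]: The receptive field on the input at this output position is [1 3 5 / 4 4 0 / 3 4 3]. Elementwise product with the kernel and sum: 3·2 + 5·-2 + 4·1 + 4·1 + 0·2 + 3·1 + 3·-2.

7 1 16 -6
9 14 2 1
7 14 21 12
4 -2 0 9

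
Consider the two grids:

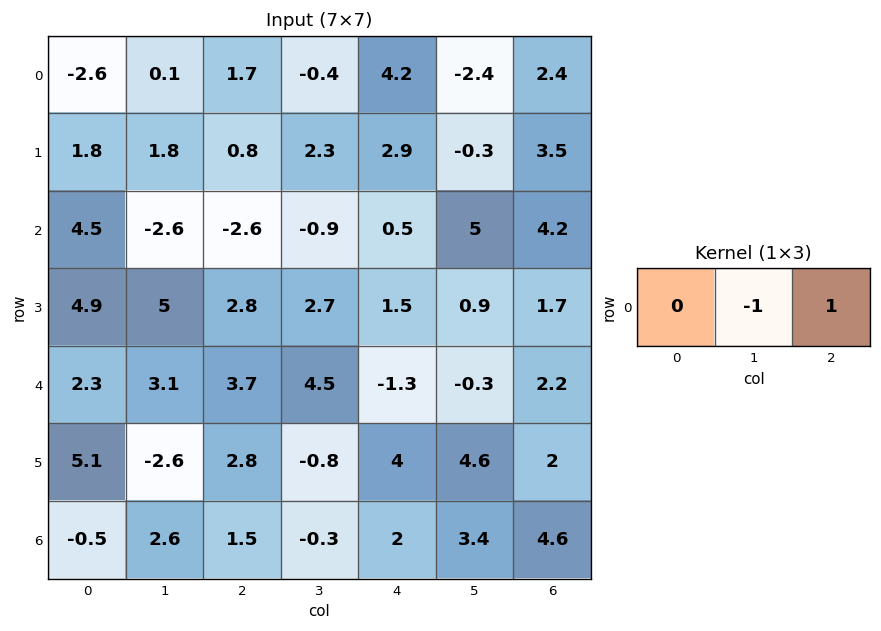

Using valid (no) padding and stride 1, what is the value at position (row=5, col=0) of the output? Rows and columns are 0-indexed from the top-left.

5.4

The receptive field on the input at this output position is [5.1 -2.6 2.8]. Elementwise product with the kernel and sum: -2.6·-1 + 2.8·1.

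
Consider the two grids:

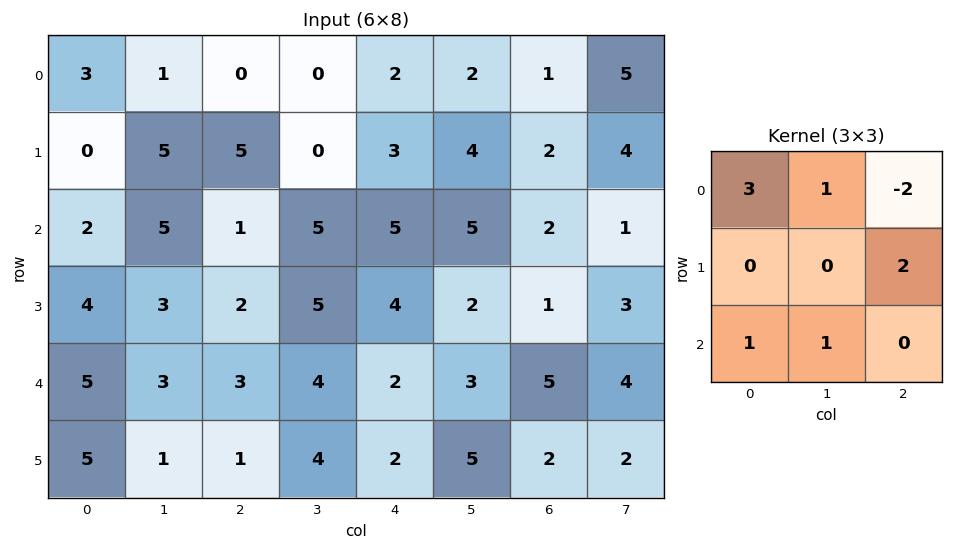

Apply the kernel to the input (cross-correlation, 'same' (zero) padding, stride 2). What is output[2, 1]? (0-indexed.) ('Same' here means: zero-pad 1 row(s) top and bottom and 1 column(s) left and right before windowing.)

11

The receptive field on the zero-padded input at this output position is [3 2 5 / 3 3 4 / 1 1 4]. Elementwise product with the kernel and sum: 3·3 + 2·1 + 5·-2 + 4·2 + 1·1 + 1·1.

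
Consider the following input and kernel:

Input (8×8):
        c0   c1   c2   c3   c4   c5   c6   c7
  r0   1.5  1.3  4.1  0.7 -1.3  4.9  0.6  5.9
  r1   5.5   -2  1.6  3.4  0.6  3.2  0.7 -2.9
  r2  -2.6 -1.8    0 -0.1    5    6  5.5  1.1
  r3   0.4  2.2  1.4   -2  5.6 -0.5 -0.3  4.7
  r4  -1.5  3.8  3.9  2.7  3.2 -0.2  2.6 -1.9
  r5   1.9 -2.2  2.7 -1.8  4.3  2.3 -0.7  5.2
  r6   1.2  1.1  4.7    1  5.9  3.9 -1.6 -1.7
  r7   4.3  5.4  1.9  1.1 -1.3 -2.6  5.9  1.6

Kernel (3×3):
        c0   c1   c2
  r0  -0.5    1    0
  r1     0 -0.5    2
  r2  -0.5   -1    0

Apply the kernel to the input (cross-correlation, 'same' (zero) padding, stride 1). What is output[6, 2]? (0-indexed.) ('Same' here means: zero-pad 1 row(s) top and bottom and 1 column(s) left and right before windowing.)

-1.15

The receptive field on the zero-padded input at this output position is [-2.2 2.7 -1.8 / 1.1 4.7 1 / 5.4 1.9 1.1]. Elementwise product with the kernel and sum: -2.2·-0.5 + 2.7·1 + 4.7·-0.5 + 1·2 + 5.4·-0.5 + 1.9·-1.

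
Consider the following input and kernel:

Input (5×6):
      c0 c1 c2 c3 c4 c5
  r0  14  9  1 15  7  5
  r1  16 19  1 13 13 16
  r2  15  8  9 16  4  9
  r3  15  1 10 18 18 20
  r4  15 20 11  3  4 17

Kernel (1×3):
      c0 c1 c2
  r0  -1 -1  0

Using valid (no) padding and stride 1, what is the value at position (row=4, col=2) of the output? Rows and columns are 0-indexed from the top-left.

The receptive field on the input at this output position is [11 3 4]. Elementwise product with the kernel and sum: 11·-1 + 3·-1.

-14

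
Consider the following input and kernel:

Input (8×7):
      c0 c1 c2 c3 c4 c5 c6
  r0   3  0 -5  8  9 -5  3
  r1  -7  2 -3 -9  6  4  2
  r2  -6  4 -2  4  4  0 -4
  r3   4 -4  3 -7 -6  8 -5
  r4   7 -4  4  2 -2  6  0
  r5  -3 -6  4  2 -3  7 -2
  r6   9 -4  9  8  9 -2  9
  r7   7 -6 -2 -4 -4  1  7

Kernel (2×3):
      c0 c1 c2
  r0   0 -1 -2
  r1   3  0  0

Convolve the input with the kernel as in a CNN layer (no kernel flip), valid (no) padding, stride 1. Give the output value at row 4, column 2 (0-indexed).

14

The receptive field on the input at this output position is [4 2 -2 / 4 2 -3]. Elementwise product with the kernel and sum: 2·-1 + -2·-2 + 4·3.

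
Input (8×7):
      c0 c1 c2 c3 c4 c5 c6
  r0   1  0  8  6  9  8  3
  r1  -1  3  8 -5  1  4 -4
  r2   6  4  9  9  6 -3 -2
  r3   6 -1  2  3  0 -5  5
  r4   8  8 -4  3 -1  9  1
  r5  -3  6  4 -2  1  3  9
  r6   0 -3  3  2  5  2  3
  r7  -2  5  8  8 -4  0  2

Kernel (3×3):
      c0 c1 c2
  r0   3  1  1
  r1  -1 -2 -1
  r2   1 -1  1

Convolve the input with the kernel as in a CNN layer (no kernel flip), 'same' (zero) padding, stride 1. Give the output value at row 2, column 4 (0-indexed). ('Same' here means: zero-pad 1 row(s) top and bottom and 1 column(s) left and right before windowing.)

The receptive field on the zero-padded input at this output position is [-5 1 4 / 9 6 -3 / 3 0 -5]. Elementwise product with the kernel and sum: -5·3 + 1·1 + 4·1 + 9·-1 + 6·-2 + -3·-1 + 3·1 + 0·-1 + -5·1.

-30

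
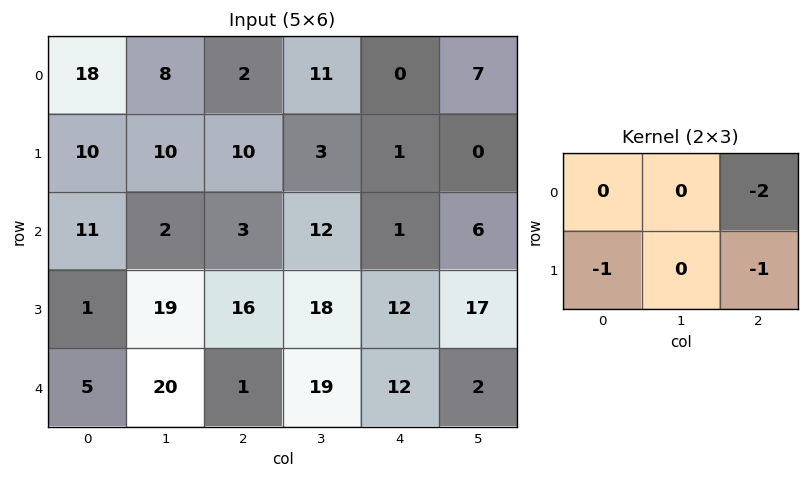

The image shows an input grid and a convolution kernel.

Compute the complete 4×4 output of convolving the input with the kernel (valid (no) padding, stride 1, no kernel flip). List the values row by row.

-24 -35 -11 -17
-34 -20 -6 -18
-23 -61 -30 -47
-38 -75 -37 -55

Output[0,0]: The receptive field on the input at this output position is [18 8 2 / 10 10 10]. Elementwise product with the kernel and sum: 2·-2 + 10·-1 + 10·-1.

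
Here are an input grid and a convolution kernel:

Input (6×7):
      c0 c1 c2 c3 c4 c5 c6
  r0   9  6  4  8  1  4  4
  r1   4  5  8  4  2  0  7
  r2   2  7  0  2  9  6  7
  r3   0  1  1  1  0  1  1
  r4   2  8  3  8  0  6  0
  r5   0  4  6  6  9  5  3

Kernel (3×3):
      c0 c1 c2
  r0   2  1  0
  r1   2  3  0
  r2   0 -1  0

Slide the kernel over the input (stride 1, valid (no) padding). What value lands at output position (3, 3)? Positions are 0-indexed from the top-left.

9

The receptive field on the input at this output position is [1 0 1 / 8 0 6 / 6 9 5]. Elementwise product with the kernel and sum: 1·2 + 0·1 + 8·2 + 0·3 + 9·-1.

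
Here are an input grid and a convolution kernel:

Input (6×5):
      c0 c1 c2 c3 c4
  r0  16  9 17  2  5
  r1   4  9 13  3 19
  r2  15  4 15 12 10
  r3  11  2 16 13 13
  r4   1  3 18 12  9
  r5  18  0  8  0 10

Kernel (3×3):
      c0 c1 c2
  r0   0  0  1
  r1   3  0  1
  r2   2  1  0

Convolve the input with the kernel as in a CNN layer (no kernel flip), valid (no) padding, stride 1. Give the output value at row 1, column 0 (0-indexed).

The receptive field on the input at this output position is [4 9 13 / 15 4 15 / 11 2 16]. Elementwise product with the kernel and sum: 13·1 + 15·3 + 15·1 + 11·2 + 2·1.

97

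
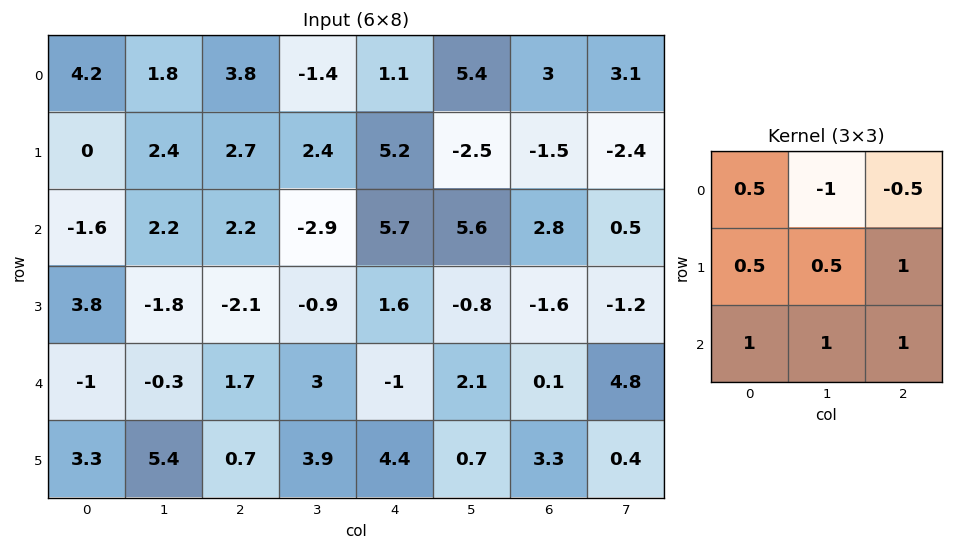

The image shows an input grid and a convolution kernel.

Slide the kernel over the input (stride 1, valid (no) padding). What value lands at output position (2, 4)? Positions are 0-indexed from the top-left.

-4.15

The receptive field on the input at this output position is [5.7 5.6 2.8 / 1.6 -0.8 -1.6 / -1 2.1 0.1]. Elementwise product with the kernel and sum: 5.7·0.5 + 5.6·-1 + 2.8·-0.5 + 1.6·0.5 + -0.8·0.5 + -1.6·1 + -1·1 + 2.1·1 + 0.1·1.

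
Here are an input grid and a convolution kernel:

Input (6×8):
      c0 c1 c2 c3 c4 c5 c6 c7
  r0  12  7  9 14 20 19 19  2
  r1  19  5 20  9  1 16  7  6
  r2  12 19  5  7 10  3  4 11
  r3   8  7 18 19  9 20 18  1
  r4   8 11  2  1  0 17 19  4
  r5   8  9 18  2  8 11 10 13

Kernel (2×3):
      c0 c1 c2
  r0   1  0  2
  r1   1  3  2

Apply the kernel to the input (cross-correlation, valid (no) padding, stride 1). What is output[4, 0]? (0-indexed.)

83

The receptive field on the input at this output position is [8 11 2 / 8 9 18]. Elementwise product with the kernel and sum: 8·1 + 2·2 + 8·1 + 9·3 + 18·2.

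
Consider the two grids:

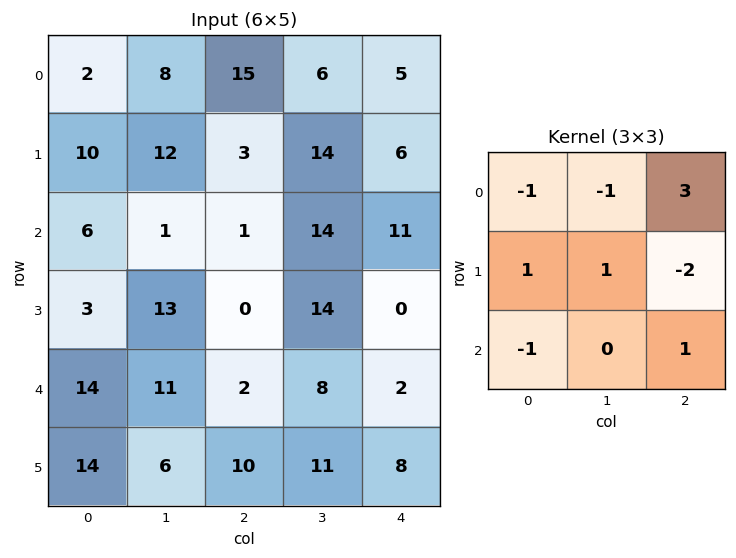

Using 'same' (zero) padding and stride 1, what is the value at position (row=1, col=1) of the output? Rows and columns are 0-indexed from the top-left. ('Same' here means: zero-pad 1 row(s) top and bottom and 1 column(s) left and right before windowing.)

46

The receptive field on the zero-padded input at this output position is [2 8 15 / 10 12 3 / 6 1 1]. Elementwise product with the kernel and sum: 2·-1 + 8·-1 + 15·3 + 10·1 + 12·1 + 3·-2 + 6·-1 + 1·1.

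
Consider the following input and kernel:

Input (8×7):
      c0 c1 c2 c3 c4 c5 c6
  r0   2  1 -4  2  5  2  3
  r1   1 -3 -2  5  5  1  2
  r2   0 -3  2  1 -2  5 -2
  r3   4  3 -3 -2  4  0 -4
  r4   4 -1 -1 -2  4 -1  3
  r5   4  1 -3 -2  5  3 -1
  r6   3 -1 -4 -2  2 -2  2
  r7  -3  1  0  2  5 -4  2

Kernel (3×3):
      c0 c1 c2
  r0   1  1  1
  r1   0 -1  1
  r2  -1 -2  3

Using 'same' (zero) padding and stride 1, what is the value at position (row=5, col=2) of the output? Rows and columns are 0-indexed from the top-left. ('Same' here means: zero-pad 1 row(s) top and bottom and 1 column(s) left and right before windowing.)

The receptive field on the zero-padded input at this output position is [-1 -1 -2 / 1 -3 -2 / -1 -4 -2]. Elementwise product with the kernel and sum: -1·1 + -1·1 + -2·1 + -3·-1 + -2·1 + -1·-1 + -4·-2 + -2·3.

0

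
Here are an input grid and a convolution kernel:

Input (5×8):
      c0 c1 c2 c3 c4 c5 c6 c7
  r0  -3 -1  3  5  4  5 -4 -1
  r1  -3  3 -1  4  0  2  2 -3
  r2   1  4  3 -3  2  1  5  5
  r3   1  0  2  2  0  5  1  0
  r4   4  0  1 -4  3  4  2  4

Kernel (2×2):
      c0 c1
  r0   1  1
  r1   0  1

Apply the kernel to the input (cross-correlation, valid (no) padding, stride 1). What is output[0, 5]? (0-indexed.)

The receptive field on the input at this output position is [5 -4 / 2 2]. Elementwise product with the kernel and sum: 5·1 + -4·1 + 2·1.

3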